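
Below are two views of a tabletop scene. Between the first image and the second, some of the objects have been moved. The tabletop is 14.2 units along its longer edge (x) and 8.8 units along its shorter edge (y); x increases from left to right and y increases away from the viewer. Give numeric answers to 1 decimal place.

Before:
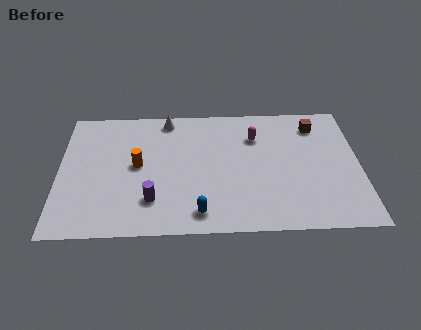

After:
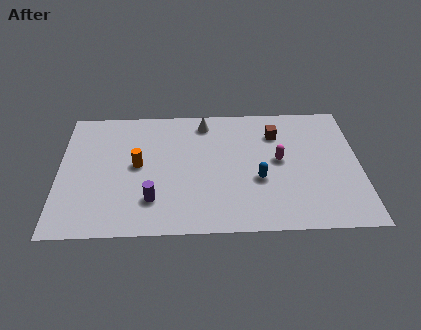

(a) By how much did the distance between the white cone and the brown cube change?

-3.6

The distance was about 7.1 in the first image and 3.5 in the second, so they moved 3.6 units closer together.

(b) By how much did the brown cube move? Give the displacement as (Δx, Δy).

(-1.9, -0.5)

From the two frames, the brown cube sits at roughly (12.2, 7.1) before and (10.3, 6.6) after.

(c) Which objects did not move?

the purple cylinder and the orange cylinder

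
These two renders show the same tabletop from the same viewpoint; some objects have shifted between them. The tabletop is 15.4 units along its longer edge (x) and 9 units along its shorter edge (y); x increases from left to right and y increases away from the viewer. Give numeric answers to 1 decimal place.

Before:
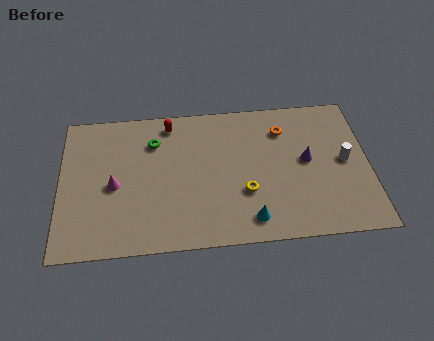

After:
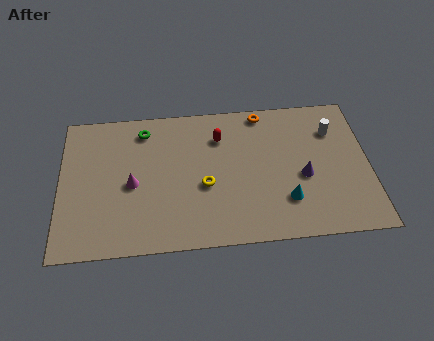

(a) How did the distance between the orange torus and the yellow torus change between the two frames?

+1.0

The distance was about 4.3 in the first image and 5.3 in the second, so they moved 1.0 units further apart.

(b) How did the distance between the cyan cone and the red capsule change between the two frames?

-2.1

The distance was about 7.5 in the first image and 5.4 in the second, so they moved 2.1 units closer together.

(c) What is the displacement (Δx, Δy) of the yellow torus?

(-2.0, 0.6)

From the two frames, the yellow torus sits at roughly (9.2, 3.1) before and (7.2, 3.7) after.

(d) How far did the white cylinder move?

2.1

From (14.2, 4.6) to (13.7, 6.6), the white cylinder covered √(0.5² + 2.0²) ≈ 2.1 units.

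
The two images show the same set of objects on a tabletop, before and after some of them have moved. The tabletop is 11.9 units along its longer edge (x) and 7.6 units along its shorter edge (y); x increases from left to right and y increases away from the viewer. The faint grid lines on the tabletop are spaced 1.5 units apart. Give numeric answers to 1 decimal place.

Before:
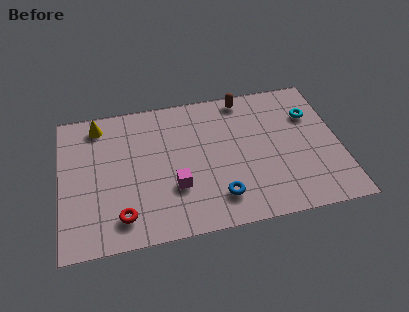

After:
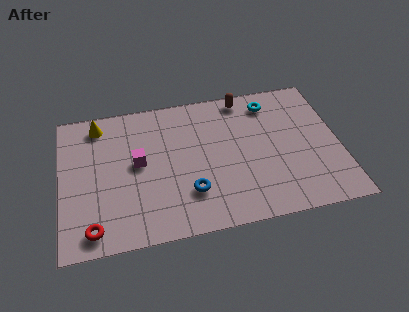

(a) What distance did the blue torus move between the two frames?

1.3

From (6.6, 1.6) to (5.4, 2.1), the blue torus covered √(1.2² + 0.5²) ≈ 1.3 units.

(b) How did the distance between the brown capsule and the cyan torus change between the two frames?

-2.0

They were about 3.2 units apart before and 1.2 after — 2.0 units closer together.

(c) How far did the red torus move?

1.3

The red torus moved from about (2.5, 1.4) to (1.3, 1.0), a distance of √(1.2² + 0.4²) ≈ 1.3.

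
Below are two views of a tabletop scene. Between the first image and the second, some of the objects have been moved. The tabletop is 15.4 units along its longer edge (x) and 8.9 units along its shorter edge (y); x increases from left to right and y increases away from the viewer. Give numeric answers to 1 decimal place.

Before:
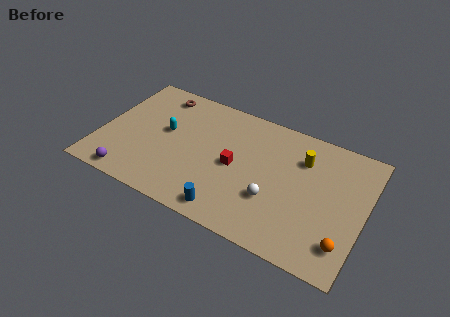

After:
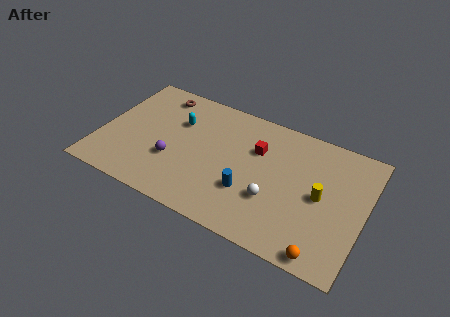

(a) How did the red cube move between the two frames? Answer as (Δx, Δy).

(1.1, 1.7)

From the two frames, the red cube sits at roughly (7.9, 4.3) before and (9.0, 6.0) after.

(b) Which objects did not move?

the brown torus and the white sphere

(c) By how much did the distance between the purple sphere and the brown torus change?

-2.0

Before: roughly 6.7 units apart; after: 4.7. That's 2.0 units closer together.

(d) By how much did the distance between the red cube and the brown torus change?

+0.3

The distance was about 6.0 in the first image and 6.3 in the second, so they moved 0.3 units further apart.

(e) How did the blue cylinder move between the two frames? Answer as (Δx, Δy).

(0.9, 1.8)

The blue cylinder was at about (8.0, 1.1) and moved to about (8.9, 2.9).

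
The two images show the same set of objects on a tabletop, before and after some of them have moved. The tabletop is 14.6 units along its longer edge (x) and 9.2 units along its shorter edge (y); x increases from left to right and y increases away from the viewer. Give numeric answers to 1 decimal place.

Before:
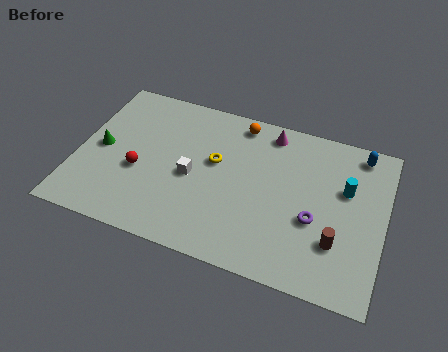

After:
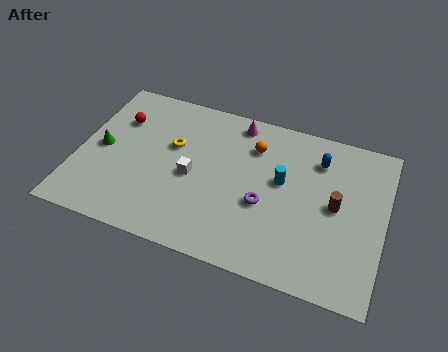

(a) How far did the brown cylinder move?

2.0

The brown cylinder was near (12.5, 2.7) before and (12.3, 4.7) after, so it travelled √(0.2² + 2.0²) ≈ 2.0 units.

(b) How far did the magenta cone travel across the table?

1.6

The magenta cone moved from about (8.9, 8.0) to (7.3, 8.1), a distance of √(1.6² + 0.1²) ≈ 1.6.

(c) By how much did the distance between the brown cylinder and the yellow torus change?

+1.4

The distance was about 6.6 in the first image and 8.0 in the second, so they moved 1.4 units further apart.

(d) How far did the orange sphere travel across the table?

1.4

The orange sphere was near (7.4, 8.1) before and (8.2, 6.9) after, so it travelled √(0.8² + 1.2²) ≈ 1.4 units.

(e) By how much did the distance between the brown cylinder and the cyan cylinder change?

-0.4

Before: roughly 3.1 units apart; after: 2.7. That's 0.4 units closer together.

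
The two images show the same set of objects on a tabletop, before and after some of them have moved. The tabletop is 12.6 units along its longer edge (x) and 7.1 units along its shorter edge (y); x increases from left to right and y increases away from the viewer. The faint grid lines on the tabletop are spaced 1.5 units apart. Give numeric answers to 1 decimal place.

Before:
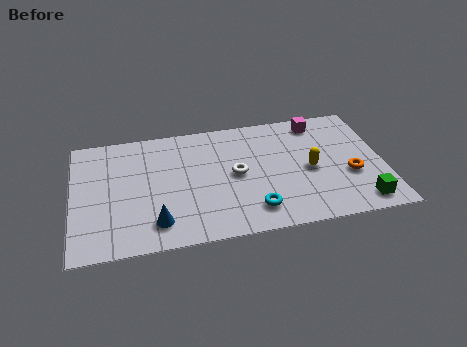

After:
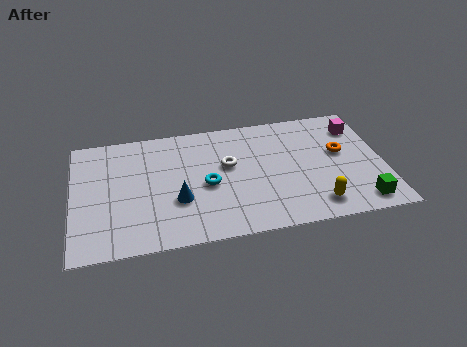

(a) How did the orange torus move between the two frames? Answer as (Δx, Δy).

(-0.3, 1.4)

The orange torus started near (11.2, 2.7) and ended near (10.9, 4.1).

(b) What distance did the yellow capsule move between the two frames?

2.1

The yellow capsule moved from about (9.6, 3.3) to (9.7, 1.2), a distance of √(0.1² + 2.1²) ≈ 2.1.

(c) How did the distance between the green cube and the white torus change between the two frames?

+0.6

The distance was about 5.5 in the first image and 6.1 in the second, so they moved 0.6 units further apart.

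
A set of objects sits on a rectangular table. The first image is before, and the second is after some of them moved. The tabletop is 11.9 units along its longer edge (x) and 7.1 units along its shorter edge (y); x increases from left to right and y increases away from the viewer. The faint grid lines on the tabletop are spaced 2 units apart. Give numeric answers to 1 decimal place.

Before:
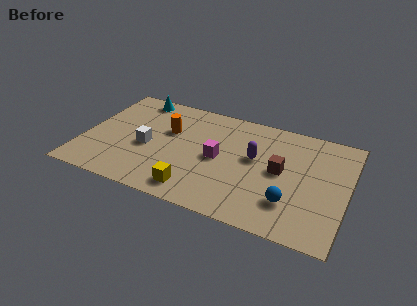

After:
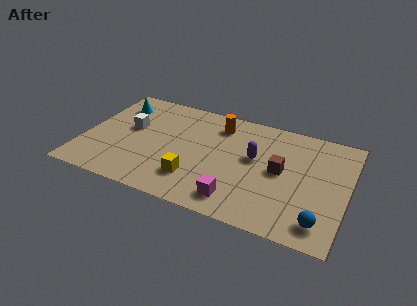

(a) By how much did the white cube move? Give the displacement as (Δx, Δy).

(-0.9, 1.0)

The white cube started near (2.9, 3.1) and ended near (2.0, 4.1).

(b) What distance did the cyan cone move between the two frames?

1.1

The cyan cone moved from about (2.0, 6.3) to (1.2, 5.5), a distance of √(0.8² + 0.8²) ≈ 1.1.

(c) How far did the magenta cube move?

2.5

The magenta cube moved from about (6.1, 3.5) to (7.2, 1.2), a distance of √(1.1² + 2.3²) ≈ 2.5.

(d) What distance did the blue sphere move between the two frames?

1.6

The blue sphere moved from about (9.5, 1.9) to (10.9, 1.2), a distance of √(1.4² + 0.7²) ≈ 1.6.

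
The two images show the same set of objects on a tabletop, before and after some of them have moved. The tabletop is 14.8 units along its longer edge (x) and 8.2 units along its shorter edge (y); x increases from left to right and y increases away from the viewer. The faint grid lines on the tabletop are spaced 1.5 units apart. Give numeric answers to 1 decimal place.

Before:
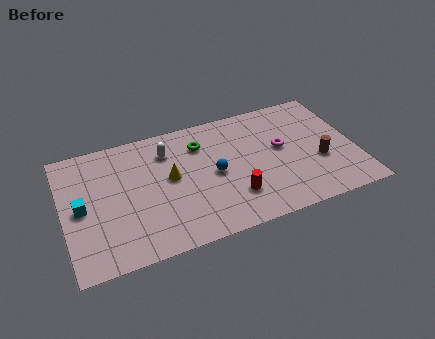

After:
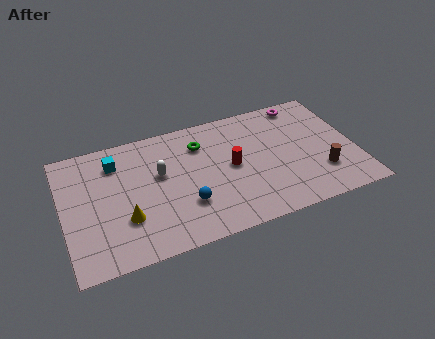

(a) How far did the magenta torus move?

3.0

From (11.1, 4.6) to (12.5, 7.3), the magenta torus covered √(1.4² + 2.7²) ≈ 3.0 units.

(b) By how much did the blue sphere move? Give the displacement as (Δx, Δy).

(-1.6, -1.5)

The blue sphere started near (7.6, 4.0) and ended near (6.0, 2.5).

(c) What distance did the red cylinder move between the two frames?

2.0

The red cylinder moved from about (8.4, 2.2) to (8.5, 4.2), a distance of √(0.1² + 2.0²) ≈ 2.0.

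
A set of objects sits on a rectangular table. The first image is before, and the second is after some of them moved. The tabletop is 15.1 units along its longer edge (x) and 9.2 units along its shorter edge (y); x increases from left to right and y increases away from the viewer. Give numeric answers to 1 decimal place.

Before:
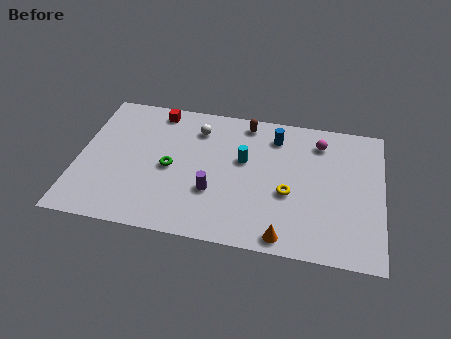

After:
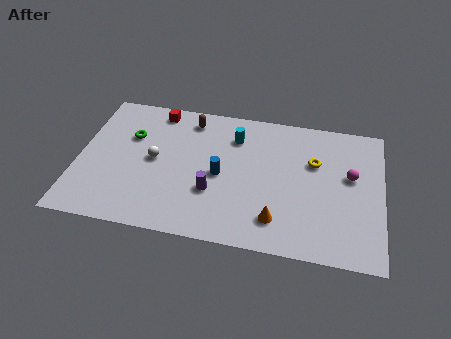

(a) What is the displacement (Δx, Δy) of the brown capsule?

(-2.8, -0.3)

The brown capsule started near (8.2, 8.1) and ended near (5.4, 7.8).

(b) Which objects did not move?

the purple cylinder and the red cube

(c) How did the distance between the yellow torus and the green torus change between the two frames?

+3.3

Before: roughly 5.9 units apart; after: 9.2. That's 3.3 units further apart.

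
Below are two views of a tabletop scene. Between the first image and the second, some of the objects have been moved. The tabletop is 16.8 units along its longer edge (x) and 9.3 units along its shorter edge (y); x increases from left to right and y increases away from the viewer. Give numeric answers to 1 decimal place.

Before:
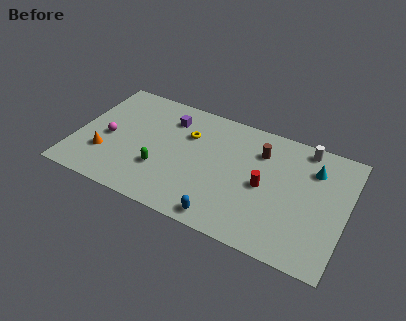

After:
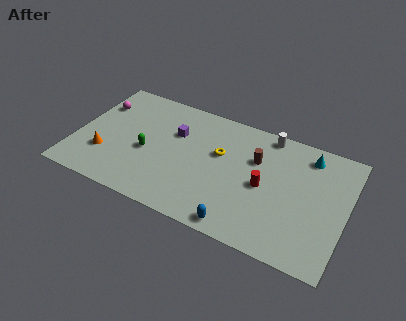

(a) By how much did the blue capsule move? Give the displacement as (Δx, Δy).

(1.0, -0.1)

The blue capsule started near (9.7, 1.0) and ended near (10.7, 0.9).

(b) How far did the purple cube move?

1.1

The purple cube moved from about (5.5, 7.2) to (6.0, 6.2), a distance of √(0.5² + 1.0²) ≈ 1.1.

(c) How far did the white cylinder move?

2.3

The white cylinder moved from about (13.9, 8.3) to (11.6, 8.4), a distance of √(2.3² + 0.1²) ≈ 2.3.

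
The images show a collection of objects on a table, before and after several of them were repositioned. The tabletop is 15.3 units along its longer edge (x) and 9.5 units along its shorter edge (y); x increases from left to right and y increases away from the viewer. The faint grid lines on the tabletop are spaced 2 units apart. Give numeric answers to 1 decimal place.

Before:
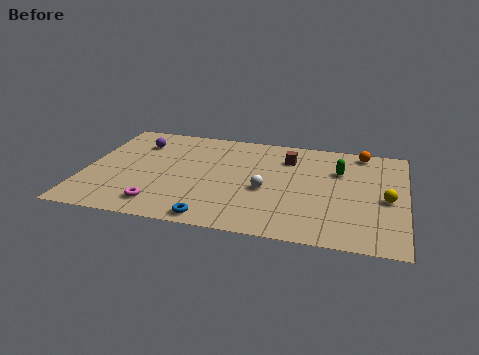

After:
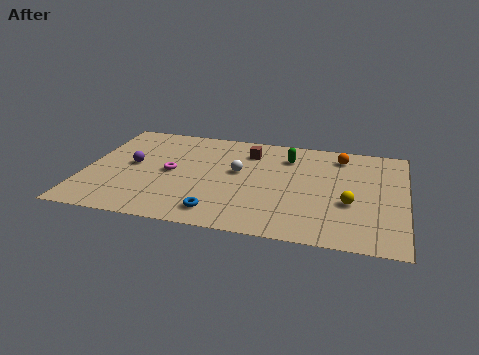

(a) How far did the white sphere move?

2.0

The white sphere was near (8.7, 4.0) before and (7.3, 5.4) after, so it travelled √(1.4² + 1.4²) ≈ 2.0 units.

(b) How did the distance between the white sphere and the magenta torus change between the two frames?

-2.2

They were about 5.5 units apart before and 3.3 after — 2.2 units closer together.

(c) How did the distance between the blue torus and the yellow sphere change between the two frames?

-2.2

The distance was about 8.7 in the first image and 6.5 in the second, so they moved 2.2 units closer together.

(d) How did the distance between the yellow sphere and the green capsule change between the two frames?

+1.6

Before: roughly 3.2 units apart; after: 4.8. That's 1.6 units further apart.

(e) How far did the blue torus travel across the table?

0.6

The blue torus was near (6.4, 0.9) before and (6.6, 1.5) after, so it travelled √(0.2² + 0.6²) ≈ 0.6 units.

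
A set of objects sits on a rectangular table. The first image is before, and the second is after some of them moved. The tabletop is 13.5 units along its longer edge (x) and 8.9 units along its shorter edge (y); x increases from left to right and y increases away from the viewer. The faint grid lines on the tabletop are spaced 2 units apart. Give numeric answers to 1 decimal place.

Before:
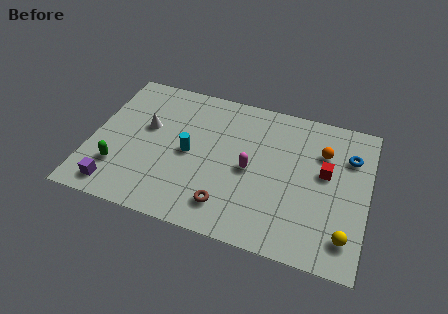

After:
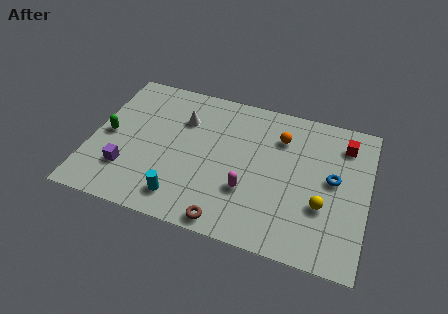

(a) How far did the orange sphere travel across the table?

2.1

The orange sphere was near (11.2, 6.3) before and (9.1, 6.6) after, so it travelled √(2.1² + 0.3²) ≈ 2.1 units.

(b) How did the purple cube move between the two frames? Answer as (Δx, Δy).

(0.4, 1.2)

The purple cube started near (1.5, 1.2) and ended near (1.9, 2.4).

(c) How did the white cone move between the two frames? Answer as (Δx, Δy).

(1.7, 1.0)

The white cone was at about (2.6, 5.3) and moved to about (4.3, 6.3).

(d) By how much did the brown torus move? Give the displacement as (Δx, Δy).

(0.1, -0.9)

The brown torus started near (6.9, 1.7) and ended near (7.0, 0.8).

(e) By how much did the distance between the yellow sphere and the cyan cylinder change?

-1.3

The distance was about 8.2 in the first image and 6.9 in the second, so they moved 1.3 units closer together.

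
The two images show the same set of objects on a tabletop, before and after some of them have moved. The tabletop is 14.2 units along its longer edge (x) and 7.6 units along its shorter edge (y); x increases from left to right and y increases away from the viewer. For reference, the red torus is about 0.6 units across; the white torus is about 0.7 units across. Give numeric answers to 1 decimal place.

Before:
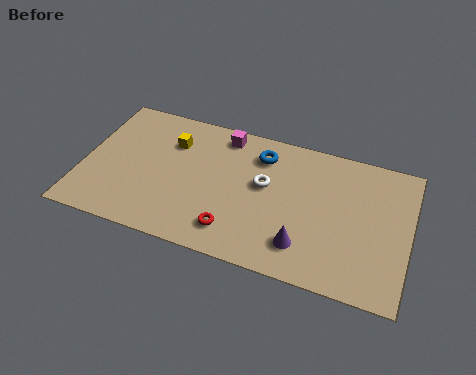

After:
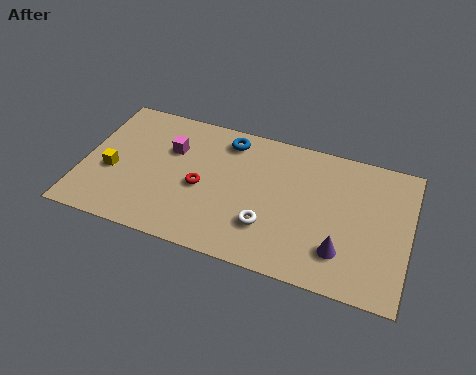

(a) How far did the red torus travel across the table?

2.5

The red torus was near (6.8, 1.5) before and (5.2, 3.4) after, so it travelled √(1.6² + 1.9²) ≈ 2.5 units.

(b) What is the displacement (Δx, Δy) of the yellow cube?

(-2.4, -2.4)

From the two frames, the yellow cube sits at roughly (3.7, 5.5) before and (1.3, 3.1) after.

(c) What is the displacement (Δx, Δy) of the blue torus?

(-1.5, 0.4)

The blue torus was at about (7.6, 6.0) and moved to about (6.1, 6.4).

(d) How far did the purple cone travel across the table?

1.6

The purple cone was near (9.8, 1.7) before and (11.4, 1.9) after, so it travelled √(1.6² + 0.2²) ≈ 1.6 units.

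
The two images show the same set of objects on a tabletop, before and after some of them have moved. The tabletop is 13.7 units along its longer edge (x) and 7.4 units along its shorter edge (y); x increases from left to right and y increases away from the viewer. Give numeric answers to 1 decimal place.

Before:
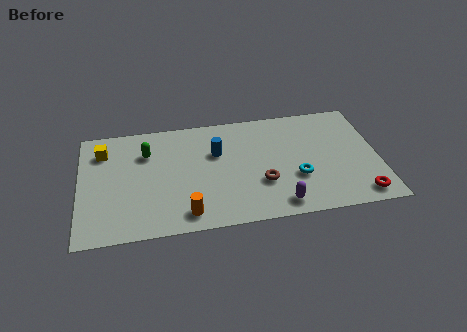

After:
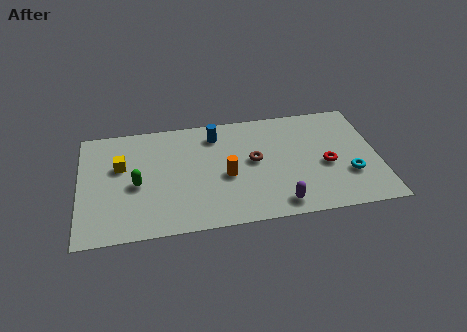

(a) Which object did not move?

the purple capsule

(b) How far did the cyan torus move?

2.4

The cyan torus moved from about (9.9, 2.6) to (12.3, 2.4), a distance of √(2.4² + 0.2²) ≈ 2.4.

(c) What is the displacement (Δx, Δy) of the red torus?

(-1.4, 2.2)

From the two frames, the red torus sits at roughly (12.7, 1.0) before and (11.3, 3.2) after.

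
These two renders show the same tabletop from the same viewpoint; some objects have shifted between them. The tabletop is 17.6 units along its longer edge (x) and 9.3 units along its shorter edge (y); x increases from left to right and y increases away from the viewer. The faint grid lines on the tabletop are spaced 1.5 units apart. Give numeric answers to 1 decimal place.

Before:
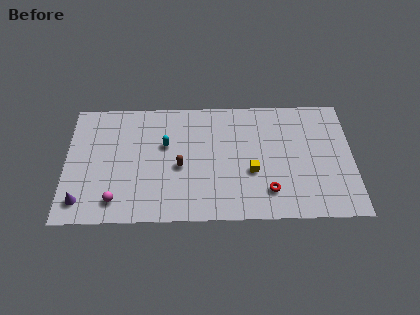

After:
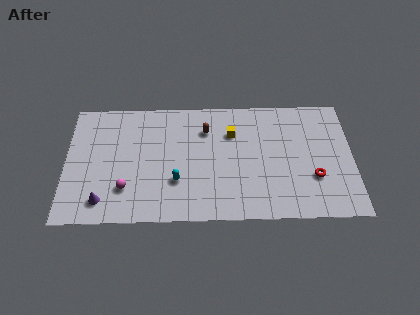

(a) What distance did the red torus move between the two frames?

3.0

The red torus was near (12.4, 2.1) before and (15.2, 3.1) after, so it travelled √(2.8² + 1.0²) ≈ 3.0 units.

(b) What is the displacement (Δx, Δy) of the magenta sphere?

(0.6, 0.9)

The magenta sphere started near (3.1, 1.6) and ended near (3.7, 2.5).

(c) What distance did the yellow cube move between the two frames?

3.2

The yellow cube moved from about (11.4, 3.6) to (10.2, 6.6), a distance of √(1.2² + 3.0²) ≈ 3.2.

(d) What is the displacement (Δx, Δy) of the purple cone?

(1.3, 0.0)

The purple cone started near (1.0, 1.6) and ended near (2.3, 1.6).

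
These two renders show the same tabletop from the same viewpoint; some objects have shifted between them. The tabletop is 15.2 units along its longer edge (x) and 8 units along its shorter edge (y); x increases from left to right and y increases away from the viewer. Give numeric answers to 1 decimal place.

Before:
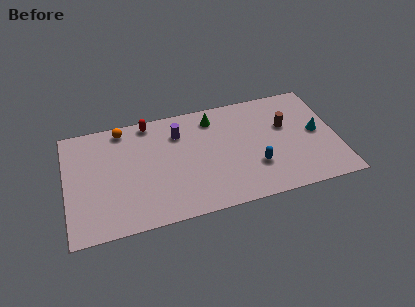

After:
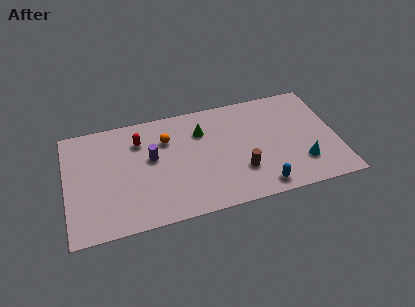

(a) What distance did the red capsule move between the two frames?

1.3

From (4.8, 7.2) to (4.2, 6.0), the red capsule covered √(0.6² + 1.2²) ≈ 1.3 units.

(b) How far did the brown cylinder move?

3.7

The brown cylinder was near (12.4, 5.0) before and (9.7, 2.4) after, so it travelled √(2.7² + 2.6²) ≈ 3.7 units.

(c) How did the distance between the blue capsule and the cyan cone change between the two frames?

-1.3

The distance was about 3.9 in the first image and 2.6 in the second, so they moved 1.3 units closer together.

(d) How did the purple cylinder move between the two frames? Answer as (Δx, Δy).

(-1.6, -1.4)

The purple cylinder started near (6.4, 6.0) and ended near (4.8, 4.6).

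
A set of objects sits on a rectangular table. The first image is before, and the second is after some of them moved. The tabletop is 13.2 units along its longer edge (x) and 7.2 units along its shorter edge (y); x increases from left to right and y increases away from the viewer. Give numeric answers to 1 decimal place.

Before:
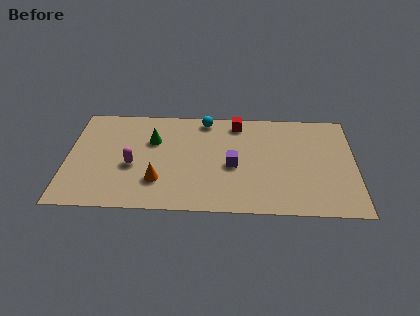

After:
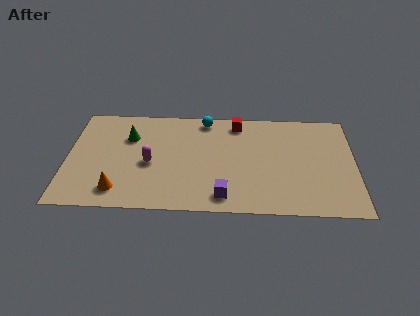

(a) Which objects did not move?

the cyan sphere and the red cube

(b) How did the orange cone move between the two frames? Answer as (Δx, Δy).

(-1.8, -0.7)

From the two frames, the orange cone sits at roughly (4.2, 2.0) before and (2.4, 1.3) after.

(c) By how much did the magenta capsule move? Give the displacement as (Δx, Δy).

(0.8, 0.2)

From the two frames, the magenta capsule sits at roughly (3.0, 3.0) before and (3.8, 3.2) after.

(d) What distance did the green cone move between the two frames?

1.1

From (3.9, 4.8) to (2.8, 5.0), the green cone covered √(1.1² + 0.2²) ≈ 1.1 units.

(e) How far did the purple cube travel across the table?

2.1

The purple cube was near (7.6, 3.2) before and (7.2, 1.1) after, so it travelled √(0.4² + 2.1²) ≈ 2.1 units.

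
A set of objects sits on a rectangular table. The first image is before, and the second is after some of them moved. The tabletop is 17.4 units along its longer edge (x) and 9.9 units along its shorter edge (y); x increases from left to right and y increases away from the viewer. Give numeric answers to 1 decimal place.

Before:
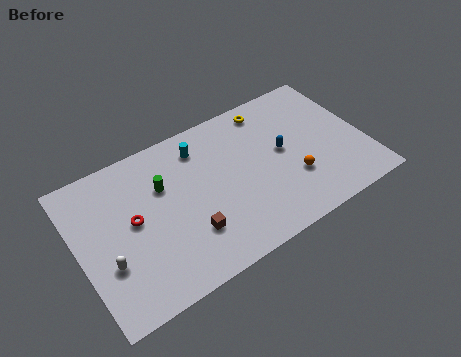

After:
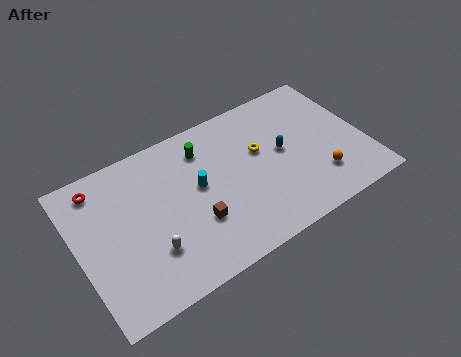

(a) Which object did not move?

the blue capsule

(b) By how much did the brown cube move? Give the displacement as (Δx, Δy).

(0.5, 0.5)

From the two frames, the brown cube sits at roughly (6.3, 2.8) before and (6.8, 3.3) after.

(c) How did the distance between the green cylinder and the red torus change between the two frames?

+3.9

They were about 2.4 units apart before and 6.3 after — 3.9 units further apart.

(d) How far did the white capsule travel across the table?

2.5

The white capsule was near (1.5, 3.4) before and (4.0, 2.9) after, so it travelled √(2.5² + 0.5²) ≈ 2.5 units.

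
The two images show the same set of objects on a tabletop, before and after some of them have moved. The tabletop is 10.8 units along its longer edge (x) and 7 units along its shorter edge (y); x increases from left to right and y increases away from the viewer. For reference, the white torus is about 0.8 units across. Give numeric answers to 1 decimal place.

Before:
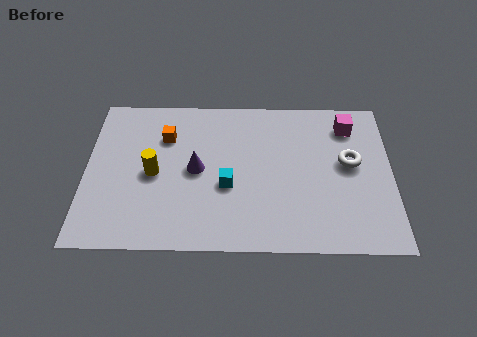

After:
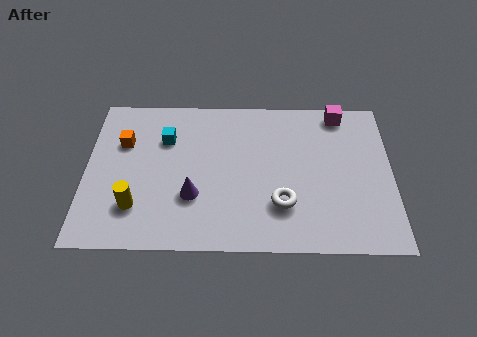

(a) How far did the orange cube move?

1.5

From (2.8, 5.0) to (1.3, 4.7), the orange cube covered √(1.5² + 0.3²) ≈ 1.5 units.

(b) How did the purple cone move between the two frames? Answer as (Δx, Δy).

(-0.1, -1.2)

The purple cone started near (3.9, 3.5) and ended near (3.8, 2.3).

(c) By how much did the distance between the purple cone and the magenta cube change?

+0.7

Before: roughly 5.8 units apart; after: 6.5. That's 0.7 units further apart.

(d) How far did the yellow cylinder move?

1.6

From (2.4, 3.3) to (1.8, 1.8), the yellow cylinder covered √(0.6² + 1.5²) ≈ 1.6 units.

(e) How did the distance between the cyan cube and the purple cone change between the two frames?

+1.5

Before: roughly 1.3 units apart; after: 2.8. That's 1.5 units further apart.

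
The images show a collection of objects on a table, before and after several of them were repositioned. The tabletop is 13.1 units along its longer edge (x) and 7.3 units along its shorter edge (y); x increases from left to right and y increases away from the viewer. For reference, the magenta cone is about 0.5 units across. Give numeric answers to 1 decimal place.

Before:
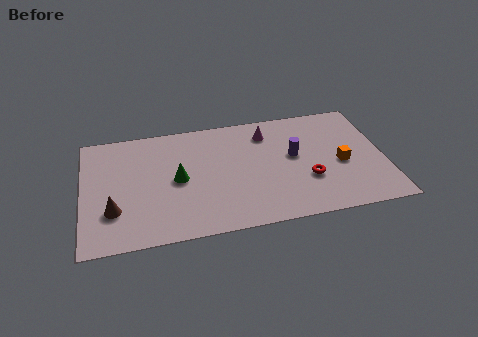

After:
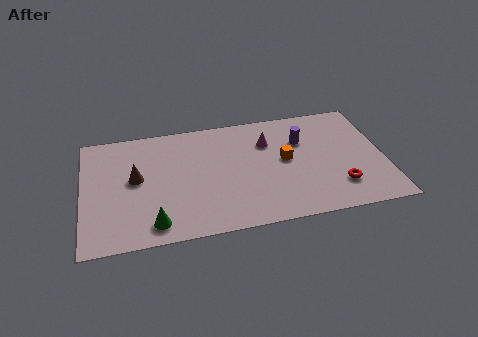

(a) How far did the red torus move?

1.5

The red torus moved from about (9.7, 2.5) to (11.0, 1.8), a distance of √(1.3² + 0.7²) ≈ 1.5.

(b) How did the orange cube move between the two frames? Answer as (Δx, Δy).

(-2.4, 0.7)

The orange cube started near (11.2, 3.2) and ended near (8.8, 3.9).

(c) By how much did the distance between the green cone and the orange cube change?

-0.7

Before: roughly 7.1 units apart; after: 6.4. That's 0.7 units closer together.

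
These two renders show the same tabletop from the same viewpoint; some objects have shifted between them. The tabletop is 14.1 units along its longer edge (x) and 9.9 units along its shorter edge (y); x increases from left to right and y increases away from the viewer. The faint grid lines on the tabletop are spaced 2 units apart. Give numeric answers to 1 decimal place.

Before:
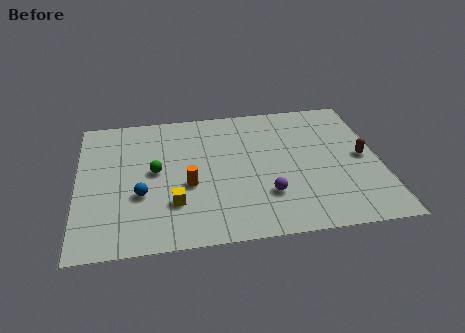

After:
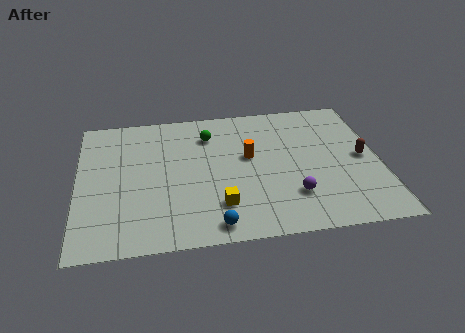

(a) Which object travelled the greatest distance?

the blue sphere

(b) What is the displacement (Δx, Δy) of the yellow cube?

(2.1, -0.4)

The yellow cube started near (4.4, 2.8) and ended near (6.5, 2.4).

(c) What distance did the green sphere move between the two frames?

3.5

From (3.6, 5.2) to (6.2, 7.6), the green sphere covered √(2.6² + 2.4²) ≈ 3.5 units.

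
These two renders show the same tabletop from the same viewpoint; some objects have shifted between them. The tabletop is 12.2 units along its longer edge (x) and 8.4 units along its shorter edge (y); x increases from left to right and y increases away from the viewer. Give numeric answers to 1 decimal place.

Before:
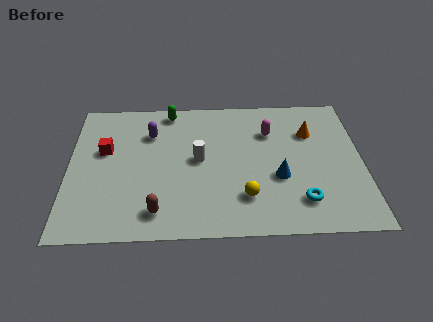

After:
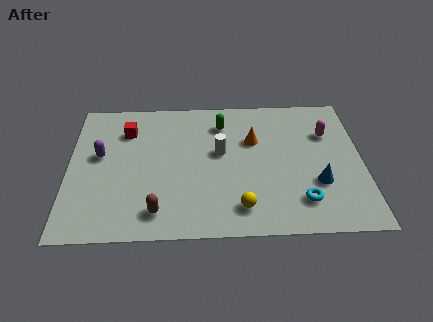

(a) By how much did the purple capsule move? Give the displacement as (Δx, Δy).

(-2.1, -1.3)

The purple capsule started near (3.4, 6.1) and ended near (1.3, 4.8).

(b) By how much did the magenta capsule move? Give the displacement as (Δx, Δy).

(2.4, -0.2)

The magenta capsule started near (8.4, 6.0) and ended near (10.8, 5.8).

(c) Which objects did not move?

the brown capsule and the cyan torus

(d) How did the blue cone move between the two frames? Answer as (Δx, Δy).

(1.6, -0.4)

The blue cone started near (8.7, 3.2) and ended near (10.3, 2.8).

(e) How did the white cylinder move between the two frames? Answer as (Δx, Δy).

(0.9, 0.4)

From the two frames, the white cylinder sits at roughly (5.4, 4.4) before and (6.3, 4.8) after.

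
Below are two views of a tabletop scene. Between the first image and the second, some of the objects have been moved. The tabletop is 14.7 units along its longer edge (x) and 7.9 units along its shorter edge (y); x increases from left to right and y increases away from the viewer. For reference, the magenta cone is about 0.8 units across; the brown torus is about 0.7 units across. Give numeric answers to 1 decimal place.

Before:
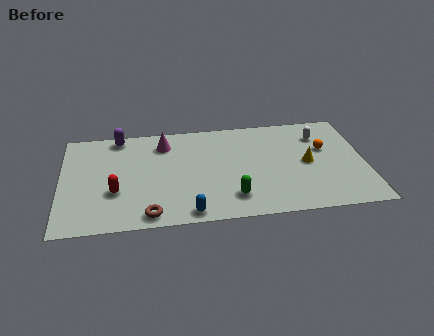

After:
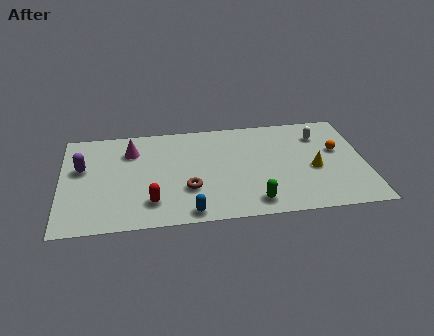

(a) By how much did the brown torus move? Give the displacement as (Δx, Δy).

(1.9, 1.7)

The brown torus started near (4.2, 0.9) and ended near (6.1, 2.6).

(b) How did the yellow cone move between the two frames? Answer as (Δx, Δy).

(0.3, -0.5)

From the two frames, the yellow cone sits at roughly (11.9, 3.9) before and (12.2, 3.4) after.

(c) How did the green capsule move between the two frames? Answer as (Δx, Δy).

(1.0, -0.5)

The green capsule started near (8.2, 1.7) and ended near (9.2, 1.2).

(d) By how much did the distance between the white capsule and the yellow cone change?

+0.4

The distance was about 2.2 in the first image and 2.6 in the second, so they moved 0.4 units further apart.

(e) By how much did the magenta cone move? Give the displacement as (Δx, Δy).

(-1.6, -0.4)

The magenta cone started near (5.0, 6.3) and ended near (3.4, 5.9).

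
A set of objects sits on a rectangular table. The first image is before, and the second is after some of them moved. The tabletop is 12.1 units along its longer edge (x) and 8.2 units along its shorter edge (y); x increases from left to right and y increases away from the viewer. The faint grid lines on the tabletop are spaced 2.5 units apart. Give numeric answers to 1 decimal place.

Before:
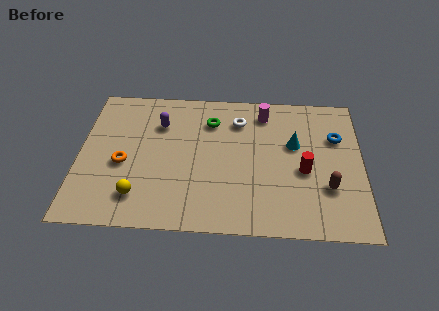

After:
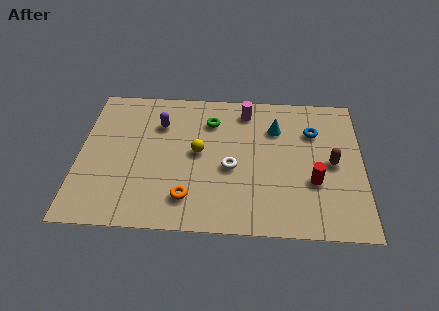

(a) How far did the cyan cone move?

1.2

The cyan cone moved from about (9.2, 5.0) to (8.4, 5.9), a distance of √(0.8² + 0.9²) ≈ 1.2.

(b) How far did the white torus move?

2.8

From (6.8, 6.3) to (6.5, 3.5), the white torus covered √(0.3² + 2.8²) ≈ 2.8 units.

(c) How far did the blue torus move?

1.0

From (11.0, 5.5) to (10.0, 5.8), the blue torus covered √(1.0² + 0.3²) ≈ 1.0 units.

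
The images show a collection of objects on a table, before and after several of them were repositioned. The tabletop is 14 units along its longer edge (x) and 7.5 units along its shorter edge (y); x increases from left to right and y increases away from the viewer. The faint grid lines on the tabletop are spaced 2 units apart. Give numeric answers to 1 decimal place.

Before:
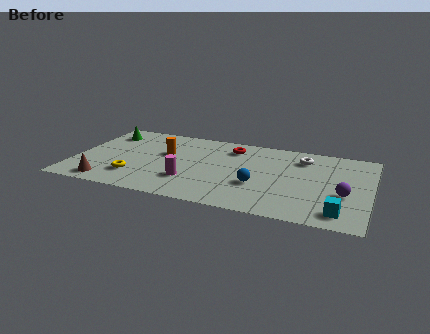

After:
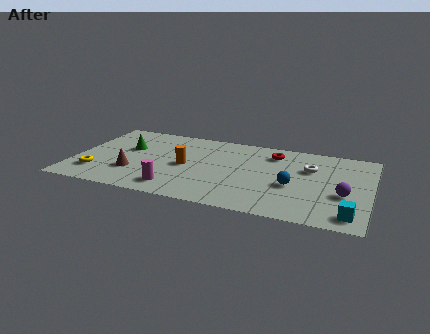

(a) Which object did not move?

the purple sphere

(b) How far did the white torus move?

1.0

From (10.7, 5.9) to (11.1, 5.0), the white torus covered √(0.4² + 0.9²) ≈ 1.0 units.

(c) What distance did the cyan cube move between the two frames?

0.5

The cyan cube was near (12.7, 1.2) before and (13.2, 1.1) after, so it travelled √(0.5² + 0.1²) ≈ 0.5 units.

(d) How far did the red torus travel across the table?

2.0

From (7.3, 6.0) to (9.3, 6.0), the red torus covered √(2.0² + 0.0²) ≈ 2.0 units.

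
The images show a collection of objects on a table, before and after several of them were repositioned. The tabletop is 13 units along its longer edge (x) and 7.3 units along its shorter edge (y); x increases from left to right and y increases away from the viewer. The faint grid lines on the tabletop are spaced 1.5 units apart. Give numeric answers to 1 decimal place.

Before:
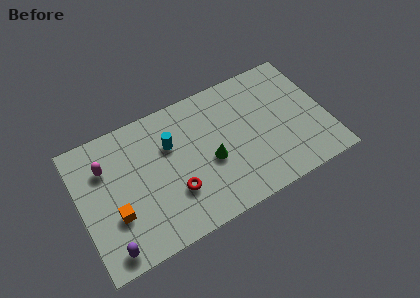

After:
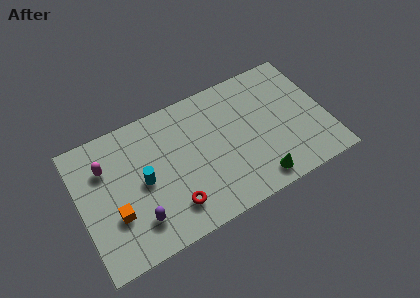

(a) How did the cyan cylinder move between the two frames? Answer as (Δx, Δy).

(-1.6, -1.3)

The cyan cylinder was at about (4.9, 4.9) and moved to about (3.3, 3.6).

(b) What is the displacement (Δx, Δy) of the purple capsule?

(1.6, 0.8)

From the two frames, the purple capsule sits at roughly (1.2, 0.9) before and (2.8, 1.7) after.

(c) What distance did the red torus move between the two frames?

0.7

From (4.8, 2.3) to (4.6, 1.6), the red torus covered √(0.2² + 0.7²) ≈ 0.7 units.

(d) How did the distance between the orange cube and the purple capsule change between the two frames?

-0.3

Before: roughly 1.7 units apart; after: 1.4. That's 0.3 units closer together.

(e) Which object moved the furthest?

the green cone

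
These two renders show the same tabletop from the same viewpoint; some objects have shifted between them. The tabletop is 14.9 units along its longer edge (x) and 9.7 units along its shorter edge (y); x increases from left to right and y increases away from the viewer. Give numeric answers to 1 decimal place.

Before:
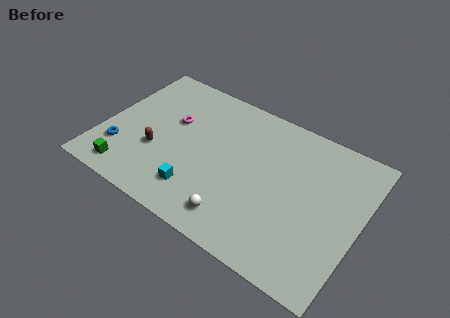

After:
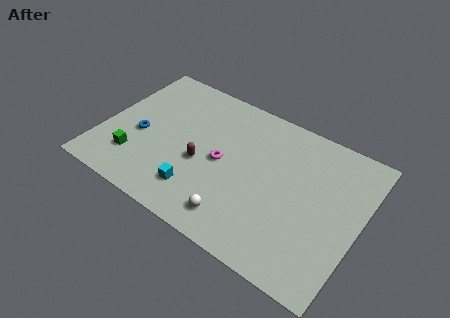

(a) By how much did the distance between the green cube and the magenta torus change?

+0.3

Before: roughly 5.0 units apart; after: 5.3. That's 0.3 units further apart.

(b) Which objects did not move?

the white sphere and the cyan cube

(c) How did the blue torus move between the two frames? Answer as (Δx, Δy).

(0.9, 1.5)

From the two frames, the blue torus sits at roughly (1.3, 2.6) before and (2.2, 4.1) after.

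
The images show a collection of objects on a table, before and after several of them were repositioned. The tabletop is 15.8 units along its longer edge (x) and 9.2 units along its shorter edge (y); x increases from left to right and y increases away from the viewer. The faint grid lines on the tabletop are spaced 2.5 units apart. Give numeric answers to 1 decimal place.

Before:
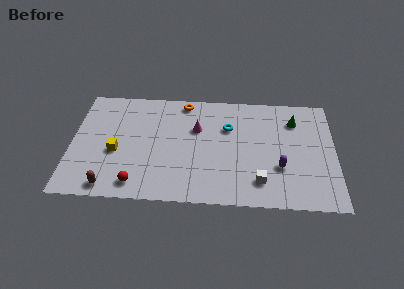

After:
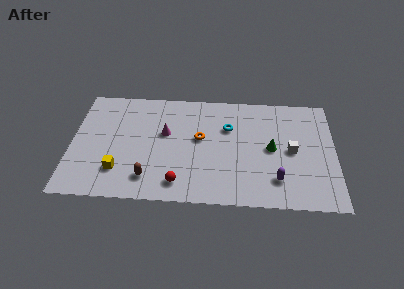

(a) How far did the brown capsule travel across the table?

2.4

The brown capsule moved from about (2.4, 1.0) to (4.7, 1.8), a distance of √(2.3² + 0.8²) ≈ 2.4.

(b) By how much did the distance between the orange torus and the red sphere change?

-3.5

They were about 7.4 units apart before and 3.9 after — 3.5 units closer together.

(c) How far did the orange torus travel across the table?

3.2

The orange torus moved from about (6.7, 8.2) to (7.7, 5.2), a distance of √(1.0² + 3.0²) ≈ 3.2.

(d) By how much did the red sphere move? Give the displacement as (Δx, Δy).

(2.5, 0.2)

The red sphere was at about (4.0, 1.3) and moved to about (6.5, 1.5).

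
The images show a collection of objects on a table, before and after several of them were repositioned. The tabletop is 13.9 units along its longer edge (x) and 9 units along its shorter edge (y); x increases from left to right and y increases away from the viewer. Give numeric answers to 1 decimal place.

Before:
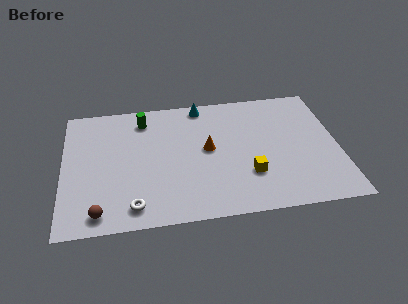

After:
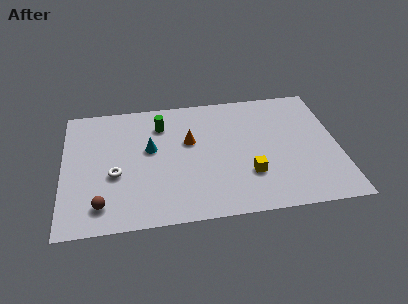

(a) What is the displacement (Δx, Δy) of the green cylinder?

(0.9, -0.5)

The green cylinder was at about (4.1, 7.4) and moved to about (5.0, 6.9).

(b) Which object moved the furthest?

the cyan cone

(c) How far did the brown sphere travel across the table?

0.5

The brown sphere moved from about (1.8, 1.1) to (1.9, 1.6), a distance of √(0.1² + 0.5²) ≈ 0.5.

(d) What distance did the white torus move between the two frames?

2.5

From (3.5, 1.3) to (2.6, 3.6), the white torus covered √(0.9² + 2.3²) ≈ 2.5 units.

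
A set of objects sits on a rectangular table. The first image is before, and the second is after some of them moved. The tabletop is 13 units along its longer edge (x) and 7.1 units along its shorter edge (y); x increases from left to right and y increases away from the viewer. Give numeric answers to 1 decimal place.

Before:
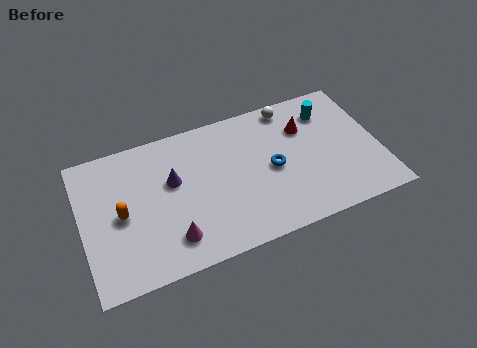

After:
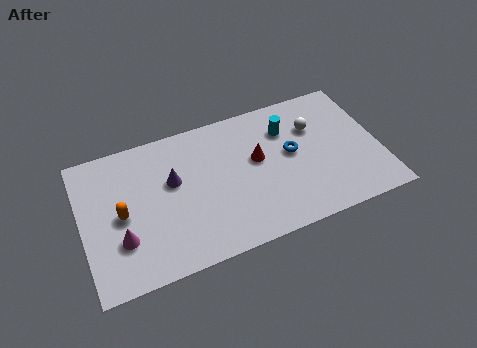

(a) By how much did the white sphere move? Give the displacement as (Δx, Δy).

(0.9, -1.4)

From the two frames, the white sphere sits at roughly (9.4, 6.3) before and (10.3, 4.9) after.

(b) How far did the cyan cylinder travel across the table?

1.9

The cyan cylinder was near (11.0, 5.5) before and (9.1, 5.2) after, so it travelled √(1.9² + 0.3²) ≈ 1.9 units.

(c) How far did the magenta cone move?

2.2

The magenta cone was near (3.7, 1.5) before and (1.6, 2.2) after, so it travelled √(2.1² + 0.7²) ≈ 2.2 units.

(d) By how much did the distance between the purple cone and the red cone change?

-2.2

They were about 5.9 units apart before and 3.7 after — 2.2 units closer together.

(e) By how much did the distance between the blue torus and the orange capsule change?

+0.9

Before: roughly 6.6 units apart; after: 7.5. That's 0.9 units further apart.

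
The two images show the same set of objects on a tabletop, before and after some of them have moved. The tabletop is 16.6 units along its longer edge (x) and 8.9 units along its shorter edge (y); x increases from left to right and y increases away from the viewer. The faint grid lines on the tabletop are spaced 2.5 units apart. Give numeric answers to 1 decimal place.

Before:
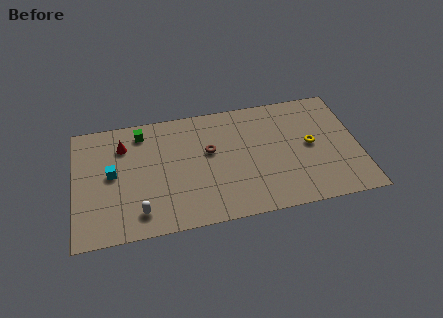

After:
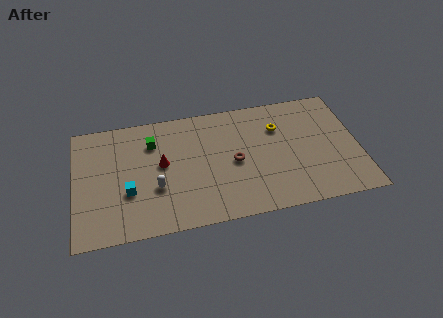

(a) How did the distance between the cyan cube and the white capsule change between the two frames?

-1.8

Before: roughly 3.4 units apart; after: 1.6. That's 1.8 units closer together.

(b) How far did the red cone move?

2.8

The red cone was near (2.9, 6.7) before and (5.1, 4.9) after, so it travelled √(2.2² + 1.8²) ≈ 2.8 units.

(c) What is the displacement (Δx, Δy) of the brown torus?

(1.4, -1.1)

From the two frames, the brown torus sits at roughly (7.9, 5.3) before and (9.3, 4.2) after.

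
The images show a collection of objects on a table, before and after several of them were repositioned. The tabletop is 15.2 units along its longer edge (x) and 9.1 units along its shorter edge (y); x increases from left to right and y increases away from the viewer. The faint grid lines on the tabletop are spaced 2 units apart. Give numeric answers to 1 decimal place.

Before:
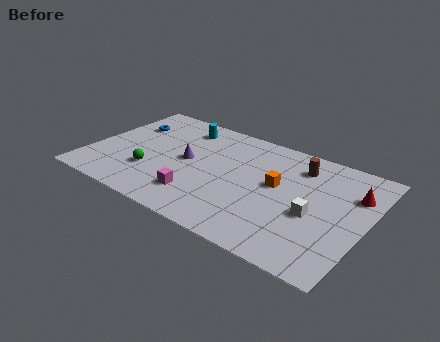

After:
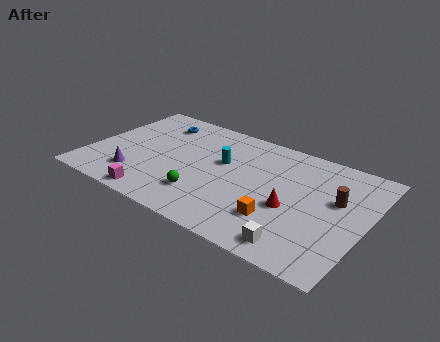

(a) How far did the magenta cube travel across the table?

2.4

The magenta cube was near (6.4, 2.1) before and (4.3, 0.9) after, so it travelled √(2.1² + 1.2²) ≈ 2.4 units.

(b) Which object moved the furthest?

the red cone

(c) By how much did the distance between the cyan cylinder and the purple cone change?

+2.6

They were about 2.9 units apart before and 5.5 after — 2.6 units further apart.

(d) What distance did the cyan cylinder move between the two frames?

3.4

From (4.5, 7.5) to (7.2, 5.5), the cyan cylinder covered √(2.7² + 2.0²) ≈ 3.4 units.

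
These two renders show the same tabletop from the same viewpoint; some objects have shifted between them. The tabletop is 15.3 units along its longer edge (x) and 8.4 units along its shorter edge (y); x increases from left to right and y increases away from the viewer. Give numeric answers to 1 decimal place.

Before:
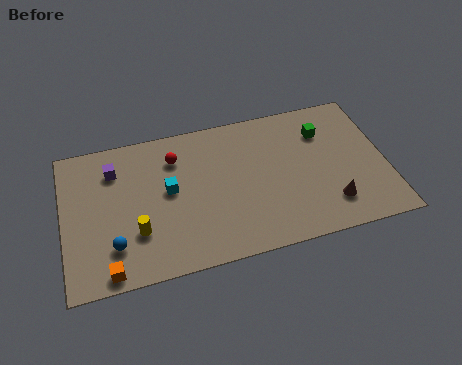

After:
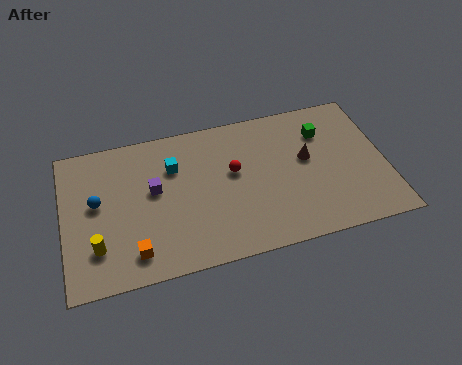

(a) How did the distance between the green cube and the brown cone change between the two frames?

-2.6

They were about 4.3 units apart before and 1.7 after — 2.6 units closer together.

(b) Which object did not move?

the green cube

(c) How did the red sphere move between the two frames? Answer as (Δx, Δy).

(2.7, -1.5)

The red sphere was at about (5.4, 6.4) and moved to about (8.1, 4.9).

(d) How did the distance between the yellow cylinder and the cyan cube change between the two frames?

+2.7

They were about 2.6 units apart before and 5.3 after — 2.7 units further apart.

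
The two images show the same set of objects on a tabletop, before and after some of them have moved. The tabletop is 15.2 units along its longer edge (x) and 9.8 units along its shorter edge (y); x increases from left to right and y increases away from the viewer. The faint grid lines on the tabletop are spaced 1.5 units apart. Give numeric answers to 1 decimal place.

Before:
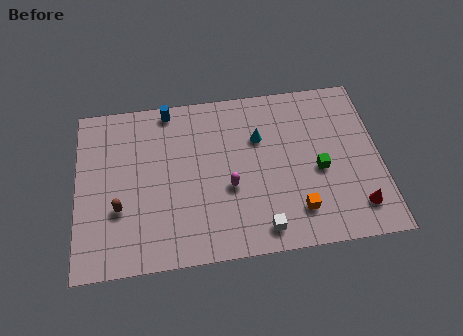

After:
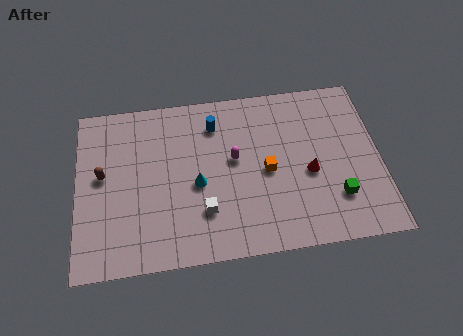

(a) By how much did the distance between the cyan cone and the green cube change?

+3.4

They were about 3.7 units apart before and 7.1 after — 3.4 units further apart.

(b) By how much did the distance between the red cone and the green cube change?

-0.9

The distance was about 3.0 in the first image and 2.1 in the second, so they moved 0.9 units closer together.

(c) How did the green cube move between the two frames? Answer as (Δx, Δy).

(0.8, -1.7)

From the two frames, the green cube sits at roughly (12.1, 4.3) before and (12.9, 2.6) after.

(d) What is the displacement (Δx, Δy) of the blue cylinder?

(2.3, -1.2)

The blue cylinder started near (4.7, 8.9) and ended near (7.0, 7.7).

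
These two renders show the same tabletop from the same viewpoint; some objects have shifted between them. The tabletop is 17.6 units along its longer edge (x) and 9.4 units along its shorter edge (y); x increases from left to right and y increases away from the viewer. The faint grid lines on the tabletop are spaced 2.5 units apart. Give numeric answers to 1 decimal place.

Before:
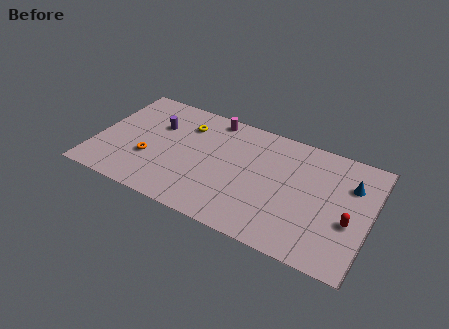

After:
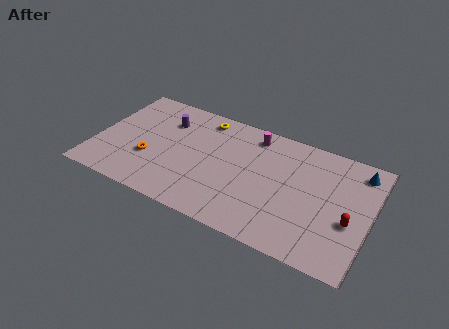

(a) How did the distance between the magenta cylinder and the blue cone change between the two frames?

-2.5

They were about 9.3 units apart before and 6.8 after — 2.5 units closer together.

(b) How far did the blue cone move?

1.4

From (16.2, 6.6) to (16.6, 7.9), the blue cone covered √(0.4² + 1.3²) ≈ 1.4 units.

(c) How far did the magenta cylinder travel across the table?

2.7

From (7.1, 8.4) to (9.8, 8.0), the magenta cylinder covered √(2.7² + 0.4²) ≈ 2.7 units.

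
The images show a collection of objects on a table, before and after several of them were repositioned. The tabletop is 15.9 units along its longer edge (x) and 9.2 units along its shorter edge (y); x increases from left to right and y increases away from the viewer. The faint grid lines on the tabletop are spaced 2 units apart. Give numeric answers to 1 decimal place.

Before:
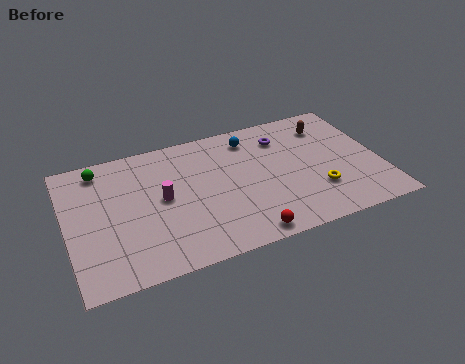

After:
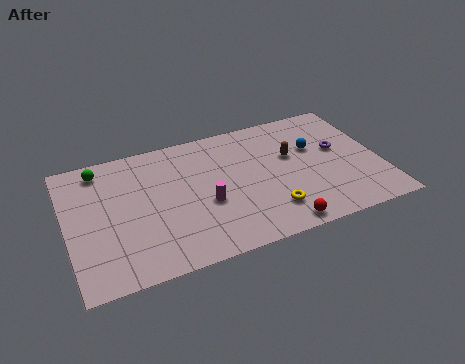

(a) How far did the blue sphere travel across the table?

3.6

The blue sphere was near (9.6, 7.6) before and (12.7, 5.8) after, so it travelled √(3.1² + 1.8²) ≈ 3.6 units.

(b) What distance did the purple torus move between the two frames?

3.2

The purple torus moved from about (11.2, 7.1) to (13.9, 5.3), a distance of √(2.7² + 1.8²) ≈ 3.2.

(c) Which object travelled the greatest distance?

the blue sphere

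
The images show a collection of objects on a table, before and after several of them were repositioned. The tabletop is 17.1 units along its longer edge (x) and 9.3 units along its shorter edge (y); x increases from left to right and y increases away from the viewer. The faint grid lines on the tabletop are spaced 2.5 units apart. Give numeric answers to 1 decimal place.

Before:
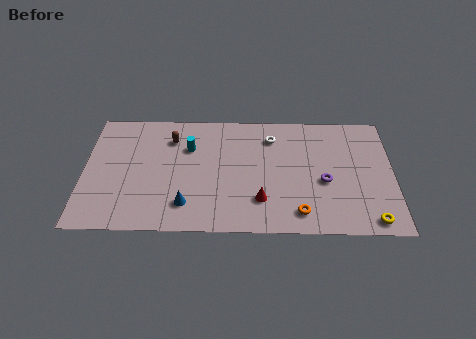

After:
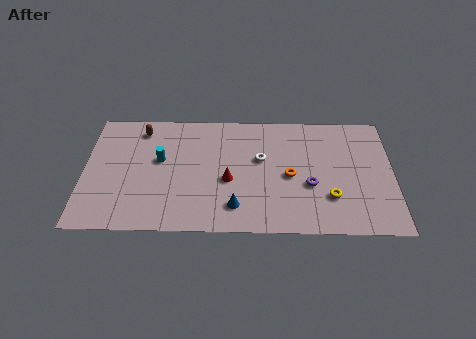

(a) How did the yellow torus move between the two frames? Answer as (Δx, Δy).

(-2.2, 1.7)

The yellow torus was at about (15.8, 1.0) and moved to about (13.6, 2.7).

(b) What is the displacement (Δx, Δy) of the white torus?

(-0.6, -1.7)

From the two frames, the white torus sits at roughly (10.4, 7.3) before and (9.8, 5.6) after.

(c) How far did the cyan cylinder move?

1.9

From (5.8, 6.4) to (4.2, 5.4), the cyan cylinder covered √(1.6² + 1.0²) ≈ 1.9 units.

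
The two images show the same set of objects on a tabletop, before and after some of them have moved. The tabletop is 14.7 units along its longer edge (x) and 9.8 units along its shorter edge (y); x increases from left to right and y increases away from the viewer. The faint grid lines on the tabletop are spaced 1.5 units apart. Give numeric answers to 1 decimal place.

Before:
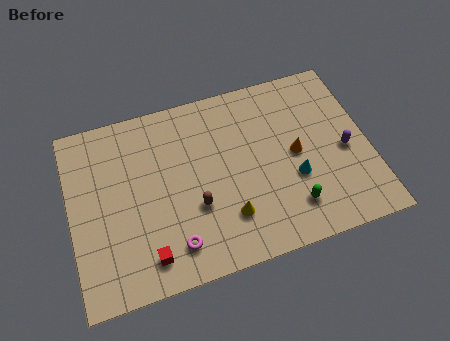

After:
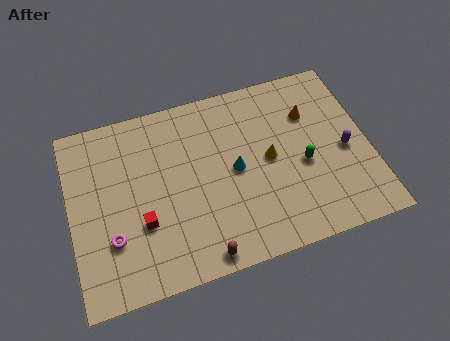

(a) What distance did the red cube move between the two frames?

1.8

From (3.5, 1.6) to (3.4, 3.4), the red cube covered √(0.1² + 1.8²) ≈ 1.8 units.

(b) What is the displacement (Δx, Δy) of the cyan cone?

(-2.8, 1.3)

The cyan cone started near (10.9, 3.6) and ended near (8.1, 4.9).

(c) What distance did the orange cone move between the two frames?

2.2

The orange cone moved from about (11.1, 4.9) to (12.0, 6.9), a distance of √(0.9² + 2.0²) ≈ 2.2.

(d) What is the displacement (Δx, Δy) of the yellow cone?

(2.3, 2.5)

From the two frames, the yellow cone sits at roughly (7.5, 2.5) before and (9.8, 5.0) after.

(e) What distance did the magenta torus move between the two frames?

3.1

The magenta torus moved from about (4.8, 1.8) to (1.9, 3.0), a distance of √(2.9² + 1.2²) ≈ 3.1.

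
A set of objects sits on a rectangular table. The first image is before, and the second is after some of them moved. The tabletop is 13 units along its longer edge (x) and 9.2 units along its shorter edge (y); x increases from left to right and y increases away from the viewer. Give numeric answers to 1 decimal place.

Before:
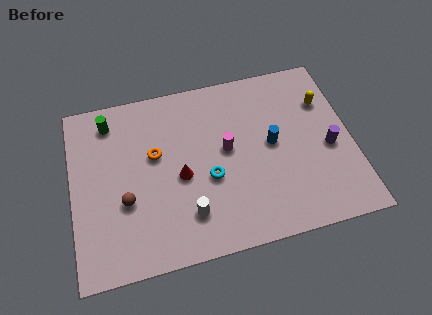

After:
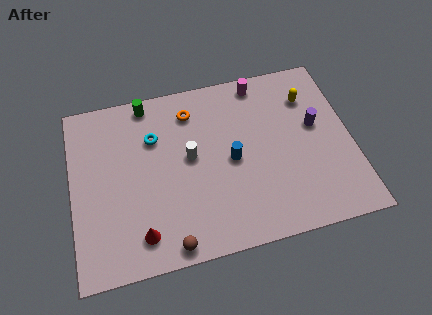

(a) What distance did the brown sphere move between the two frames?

3.2

From (2.4, 3.4) to (4.3, 0.8), the brown sphere covered √(1.9² + 2.6²) ≈ 3.2 units.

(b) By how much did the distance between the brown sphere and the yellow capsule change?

-0.8

Before: roughly 10.0 units apart; after: 9.2. That's 0.8 units closer together.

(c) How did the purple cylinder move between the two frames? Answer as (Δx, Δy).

(-0.5, 1.3)

The purple cylinder started near (11.9, 4.0) and ended near (11.4, 5.3).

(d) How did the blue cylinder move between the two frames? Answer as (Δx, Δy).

(-1.9, -0.4)

From the two frames, the blue cylinder sits at roughly (9.3, 4.8) before and (7.4, 4.4) after.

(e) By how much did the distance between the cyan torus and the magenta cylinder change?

+3.8

They were about 1.6 units apart before and 5.4 after — 3.8 units further apart.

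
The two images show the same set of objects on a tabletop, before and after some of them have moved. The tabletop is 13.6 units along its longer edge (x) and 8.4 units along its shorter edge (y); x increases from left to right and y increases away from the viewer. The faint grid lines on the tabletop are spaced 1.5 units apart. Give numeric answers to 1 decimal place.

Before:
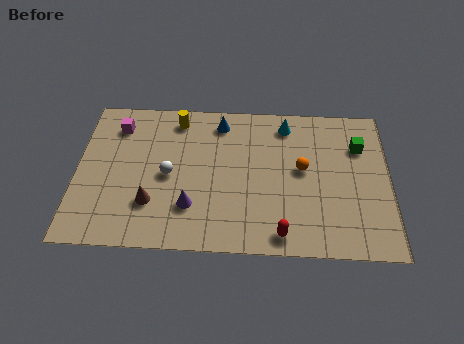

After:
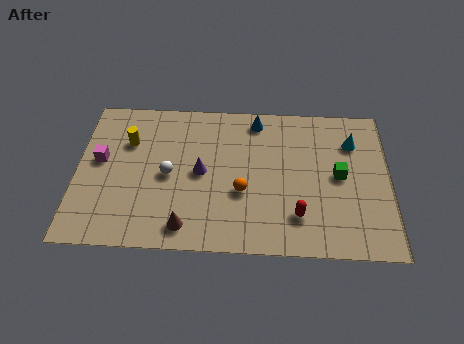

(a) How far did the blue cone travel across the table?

1.6

From (6.2, 7.1) to (7.8, 7.3), the blue cone covered √(1.6² + 0.2²) ≈ 1.6 units.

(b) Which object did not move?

the white sphere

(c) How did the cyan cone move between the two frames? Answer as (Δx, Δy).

(2.9, -0.9)

The cyan cone started near (9.1, 7.1) and ended near (12.0, 6.2).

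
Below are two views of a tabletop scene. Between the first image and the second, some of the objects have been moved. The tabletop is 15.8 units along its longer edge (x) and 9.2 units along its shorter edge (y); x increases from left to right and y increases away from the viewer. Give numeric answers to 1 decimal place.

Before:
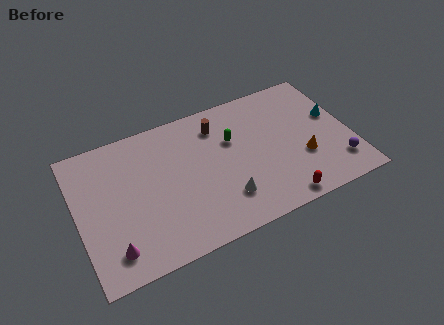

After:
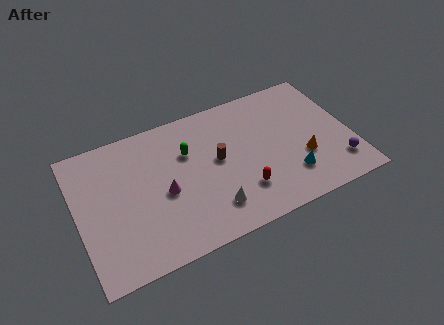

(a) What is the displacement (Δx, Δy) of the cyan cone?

(-3.0, -3.1)

The cyan cone started near (15.0, 5.4) and ended near (12.0, 2.3).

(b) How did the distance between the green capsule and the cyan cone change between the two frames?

+0.8

The distance was about 5.9 in the first image and 6.7 in the second, so they moved 0.8 units further apart.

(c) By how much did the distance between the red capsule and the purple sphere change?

+1.8

The distance was about 3.8 in the first image and 5.6 in the second, so they moved 1.8 units further apart.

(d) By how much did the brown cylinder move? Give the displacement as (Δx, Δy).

(-0.3, -2.3)

The brown cylinder was at about (8.4, 7.3) and moved to about (8.1, 5.0).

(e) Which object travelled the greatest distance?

the cyan cone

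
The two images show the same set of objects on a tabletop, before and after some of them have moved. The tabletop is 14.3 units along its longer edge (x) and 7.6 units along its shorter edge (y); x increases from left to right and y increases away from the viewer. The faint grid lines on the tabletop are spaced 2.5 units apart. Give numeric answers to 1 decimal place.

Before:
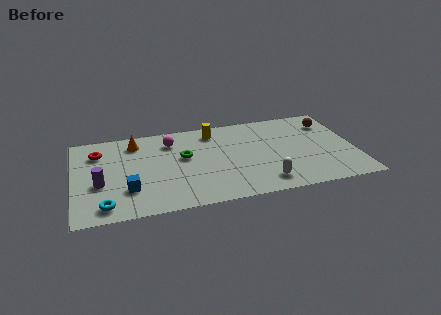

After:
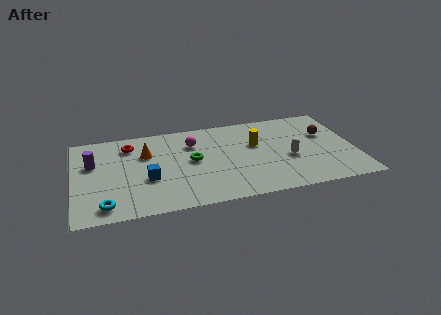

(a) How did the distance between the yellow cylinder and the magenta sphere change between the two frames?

+1.1

They were about 2.2 units apart before and 3.3 after — 1.1 units further apart.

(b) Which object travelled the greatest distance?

the yellow cylinder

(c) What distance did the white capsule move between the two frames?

2.3

The white capsule moved from about (9.5, 1.3) to (10.9, 3.1), a distance of √(1.4² + 1.8²) ≈ 2.3.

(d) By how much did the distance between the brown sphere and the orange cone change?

-0.8

The distance was about 10.0 in the first image and 9.2 in the second, so they moved 0.8 units closer together.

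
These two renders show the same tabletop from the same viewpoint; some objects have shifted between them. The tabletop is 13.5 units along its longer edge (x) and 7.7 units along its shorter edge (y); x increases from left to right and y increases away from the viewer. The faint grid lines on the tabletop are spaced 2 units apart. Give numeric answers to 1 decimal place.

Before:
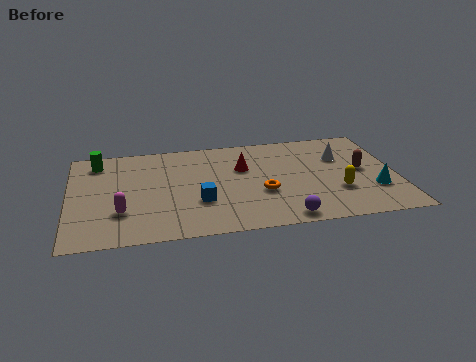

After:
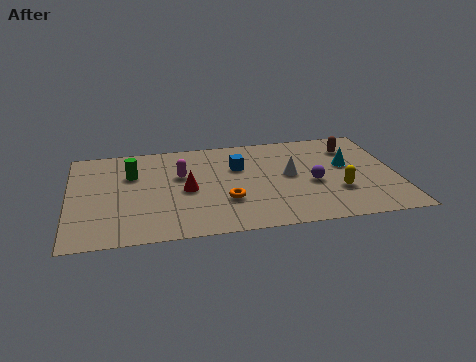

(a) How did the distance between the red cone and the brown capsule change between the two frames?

+2.4

Before: roughly 5.0 units apart; after: 7.4. That's 2.4 units further apart.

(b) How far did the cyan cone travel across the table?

2.3

From (12.5, 2.4) to (11.5, 4.5), the cyan cone covered √(1.0² + 2.1²) ≈ 2.3 units.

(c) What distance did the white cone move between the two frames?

2.5

The white cone moved from about (11.3, 5.2) to (9.1, 4.1), a distance of √(2.2² + 1.1²) ≈ 2.5.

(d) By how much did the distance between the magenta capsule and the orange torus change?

-2.9

The distance was about 5.8 in the first image and 2.9 in the second, so they moved 2.9 units closer together.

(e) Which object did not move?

the yellow capsule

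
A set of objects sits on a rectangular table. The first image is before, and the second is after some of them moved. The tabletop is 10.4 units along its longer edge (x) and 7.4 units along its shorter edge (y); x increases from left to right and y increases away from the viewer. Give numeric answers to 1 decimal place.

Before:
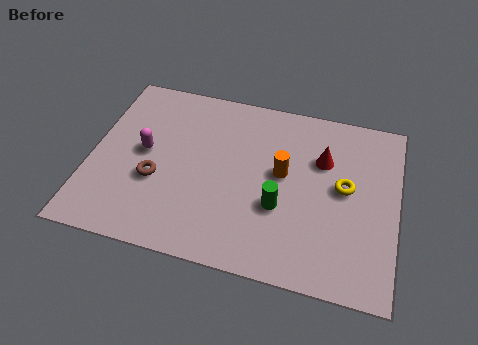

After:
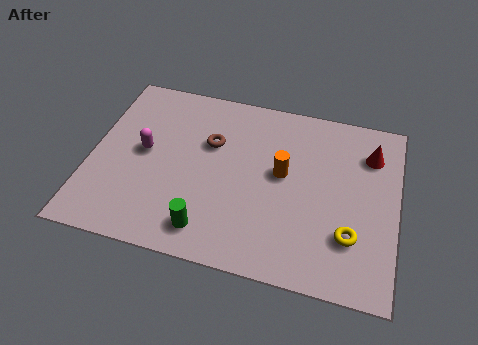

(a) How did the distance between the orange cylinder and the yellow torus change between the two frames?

+1.0

Before: roughly 2.1 units apart; after: 3.1. That's 1.0 units further apart.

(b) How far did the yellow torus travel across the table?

1.9

The yellow torus moved from about (8.6, 4.0) to (8.9, 2.1), a distance of √(0.3² + 1.9²) ≈ 1.9.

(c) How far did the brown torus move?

2.6

From (2.3, 2.8) to (4.0, 4.8), the brown torus covered √(1.7² + 2.0²) ≈ 2.6 units.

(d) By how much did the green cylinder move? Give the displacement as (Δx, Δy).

(-2.3, -1.5)

The green cylinder was at about (6.5, 2.7) and moved to about (4.2, 1.2).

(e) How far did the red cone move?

1.7

From (7.8, 5.0) to (9.4, 5.6), the red cone covered √(1.6² + 0.6²) ≈ 1.7 units.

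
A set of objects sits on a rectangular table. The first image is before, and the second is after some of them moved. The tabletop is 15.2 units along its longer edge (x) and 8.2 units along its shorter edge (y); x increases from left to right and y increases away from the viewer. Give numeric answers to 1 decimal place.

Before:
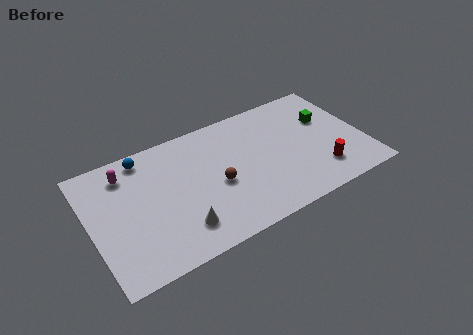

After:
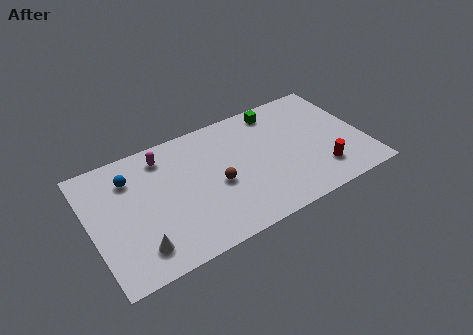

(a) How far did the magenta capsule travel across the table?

2.1

The magenta capsule moved from about (2.2, 6.6) to (4.3, 6.8), a distance of √(2.1² + 0.2²) ≈ 2.1.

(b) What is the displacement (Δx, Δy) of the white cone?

(-2.3, -0.2)

From the two frames, the white cone sits at roughly (4.6, 1.8) before and (2.3, 1.6) after.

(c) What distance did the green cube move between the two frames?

3.2

The green cube was near (13.4, 5.3) before and (10.8, 7.1) after, so it travelled √(2.6² + 1.8²) ≈ 3.2 units.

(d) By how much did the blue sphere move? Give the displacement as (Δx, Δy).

(-0.9, -1.0)

The blue sphere started near (3.3, 7.2) and ended near (2.4, 6.2).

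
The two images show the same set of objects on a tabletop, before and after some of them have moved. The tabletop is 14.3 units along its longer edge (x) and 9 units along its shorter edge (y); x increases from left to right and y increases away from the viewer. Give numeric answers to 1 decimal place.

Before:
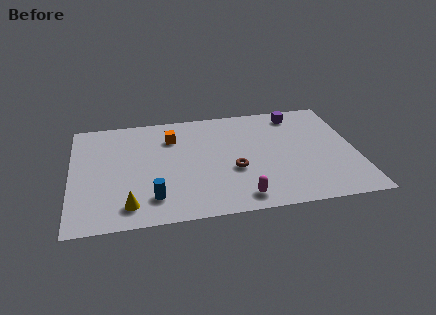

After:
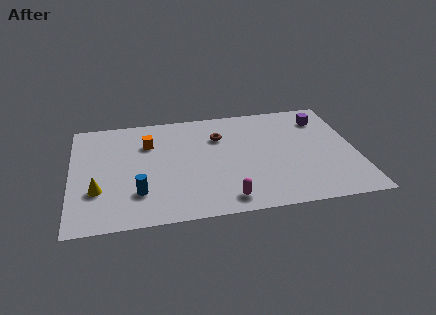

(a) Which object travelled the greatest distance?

the brown torus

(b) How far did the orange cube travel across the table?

1.2

From (5.1, 6.7) to (3.9, 6.4), the orange cube covered √(1.2² + 0.3²) ≈ 1.2 units.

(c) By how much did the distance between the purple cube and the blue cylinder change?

+1.1

The distance was about 9.5 in the first image and 10.6 in the second, so they moved 1.1 units further apart.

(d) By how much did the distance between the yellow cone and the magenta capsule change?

+1.0

Before: roughly 5.5 units apart; after: 6.5. That's 1.0 units further apart.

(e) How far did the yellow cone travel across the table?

2.1

The yellow cone moved from about (2.8, 1.5) to (1.3, 2.9), a distance of √(1.5² + 1.4²) ≈ 2.1.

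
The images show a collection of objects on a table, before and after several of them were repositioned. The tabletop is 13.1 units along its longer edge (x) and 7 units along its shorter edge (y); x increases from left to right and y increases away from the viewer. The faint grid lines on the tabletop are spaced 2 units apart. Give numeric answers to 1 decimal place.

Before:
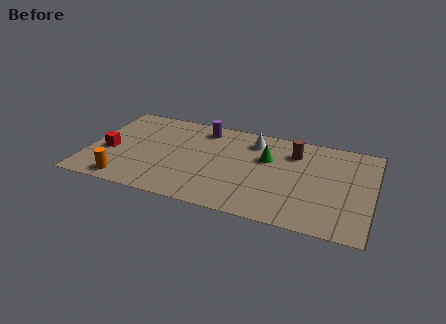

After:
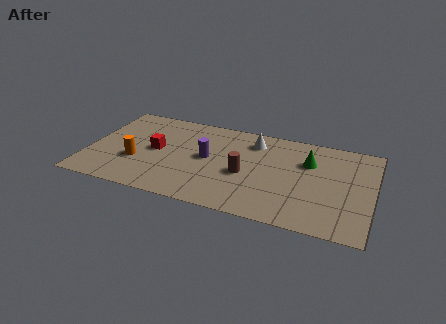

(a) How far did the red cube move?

2.2

From (1.0, 2.9) to (3.1, 3.6), the red cube covered √(2.1² + 0.7²) ≈ 2.2 units.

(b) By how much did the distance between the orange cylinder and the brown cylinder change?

-3.6

Before: roughly 8.6 units apart; after: 5.0. That's 3.6 units closer together.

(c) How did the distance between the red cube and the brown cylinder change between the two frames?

-4.5

Before: roughly 8.7 units apart; after: 4.2. That's 4.5 units closer together.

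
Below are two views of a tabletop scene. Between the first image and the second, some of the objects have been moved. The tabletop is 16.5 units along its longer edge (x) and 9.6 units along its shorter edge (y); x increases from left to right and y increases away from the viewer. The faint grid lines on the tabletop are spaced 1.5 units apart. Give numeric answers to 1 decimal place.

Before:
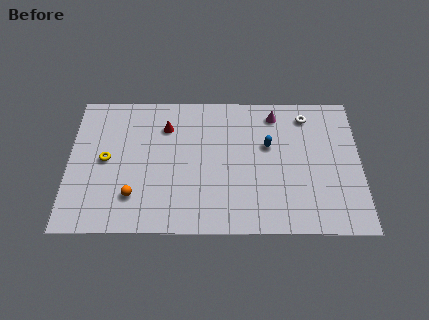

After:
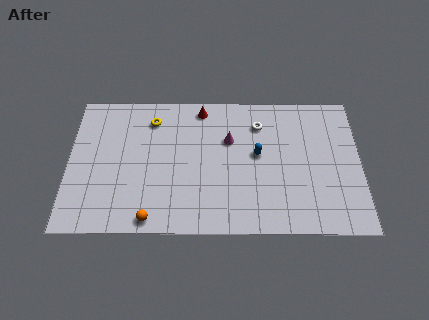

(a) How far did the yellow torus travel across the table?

3.8

The yellow torus moved from about (2.1, 4.9) to (4.7, 7.7), a distance of √(2.6² + 2.8²) ≈ 3.8.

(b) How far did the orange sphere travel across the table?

1.8

The orange sphere was near (3.7, 2.4) before and (4.7, 0.9) after, so it travelled √(1.0² + 1.5²) ≈ 1.8 units.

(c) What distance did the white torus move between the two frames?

2.8

The white torus moved from about (13.5, 8.0) to (10.8, 7.4), a distance of √(2.7² + 0.6²) ≈ 2.8.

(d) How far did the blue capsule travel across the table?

0.8

From (11.3, 5.9) to (10.7, 5.3), the blue capsule covered √(0.6² + 0.6²) ≈ 0.8 units.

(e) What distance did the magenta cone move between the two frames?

3.2

The magenta cone was near (11.7, 8.1) before and (9.1, 6.3) after, so it travelled √(2.6² + 1.8²) ≈ 3.2 units.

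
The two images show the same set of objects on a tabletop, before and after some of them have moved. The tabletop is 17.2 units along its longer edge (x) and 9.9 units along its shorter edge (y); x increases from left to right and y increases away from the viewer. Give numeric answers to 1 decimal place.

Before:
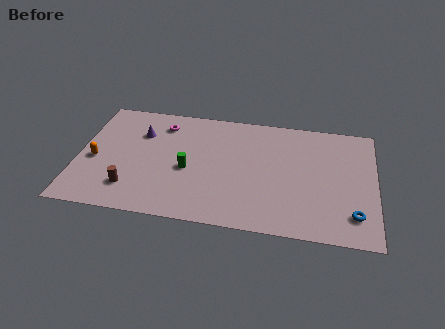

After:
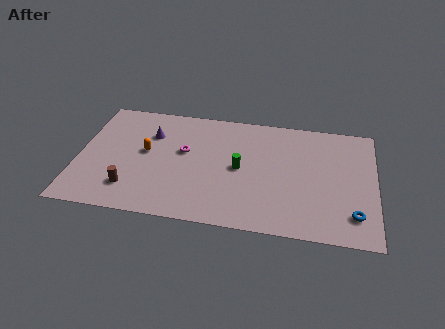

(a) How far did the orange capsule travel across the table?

3.1

The orange capsule was near (1.0, 4.3) before and (3.9, 5.4) after, so it travelled √(2.9² + 1.1²) ≈ 3.1 units.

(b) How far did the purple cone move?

0.6

The purple cone moved from about (3.5, 7.0) to (4.1, 7.0), a distance of √(0.6² + 0.0²) ≈ 0.6.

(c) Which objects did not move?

the blue torus and the brown cylinder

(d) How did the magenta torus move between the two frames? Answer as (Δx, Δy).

(1.4, -2.2)

The magenta torus started near (4.7, 8.0) and ended near (6.1, 5.8).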